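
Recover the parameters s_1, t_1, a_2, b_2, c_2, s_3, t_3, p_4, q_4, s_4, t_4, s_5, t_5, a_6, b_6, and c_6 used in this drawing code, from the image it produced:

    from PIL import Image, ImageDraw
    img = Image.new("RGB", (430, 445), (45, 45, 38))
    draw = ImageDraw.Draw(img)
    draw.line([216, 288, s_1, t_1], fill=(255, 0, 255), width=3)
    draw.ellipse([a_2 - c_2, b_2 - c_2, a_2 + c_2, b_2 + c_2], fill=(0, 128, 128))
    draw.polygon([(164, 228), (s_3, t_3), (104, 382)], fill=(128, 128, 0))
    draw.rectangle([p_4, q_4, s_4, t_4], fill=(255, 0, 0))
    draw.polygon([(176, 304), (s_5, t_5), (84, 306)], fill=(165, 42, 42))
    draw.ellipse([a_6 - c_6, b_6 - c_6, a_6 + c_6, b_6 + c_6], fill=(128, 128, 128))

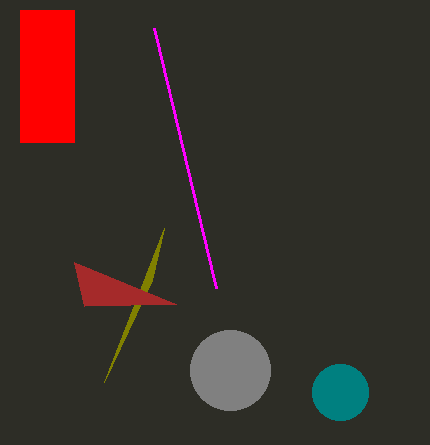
s_1 = 154
t_1 = 28
a_2 = 340
b_2 = 392
c_2 = 28
s_3 = 152
t_3 = 280
p_4 = 20
q_4 = 10
s_4 = 74
t_4 = 142
s_5 = 74
t_5 = 262
a_6 = 230
b_6 = 370
c_6 = 40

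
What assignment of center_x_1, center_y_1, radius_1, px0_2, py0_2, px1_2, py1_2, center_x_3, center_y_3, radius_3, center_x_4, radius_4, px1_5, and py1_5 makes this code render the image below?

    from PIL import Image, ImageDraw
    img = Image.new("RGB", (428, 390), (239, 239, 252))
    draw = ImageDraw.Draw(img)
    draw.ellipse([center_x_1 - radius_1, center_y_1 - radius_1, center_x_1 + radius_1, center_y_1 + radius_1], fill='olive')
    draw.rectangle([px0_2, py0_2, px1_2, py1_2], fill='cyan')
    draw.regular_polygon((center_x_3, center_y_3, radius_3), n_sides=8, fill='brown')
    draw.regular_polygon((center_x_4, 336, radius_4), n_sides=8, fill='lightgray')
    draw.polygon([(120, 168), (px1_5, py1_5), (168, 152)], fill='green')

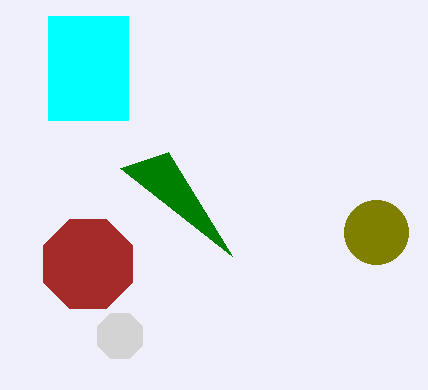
center_x_1 = 376, center_y_1 = 232, radius_1 = 32, px0_2 = 48, py0_2 = 16, px1_2 = 128, py1_2 = 120, center_x_3 = 88, center_y_3 = 264, radius_3 = 48, center_x_4 = 120, radius_4 = 24, px1_5 = 232, py1_5 = 256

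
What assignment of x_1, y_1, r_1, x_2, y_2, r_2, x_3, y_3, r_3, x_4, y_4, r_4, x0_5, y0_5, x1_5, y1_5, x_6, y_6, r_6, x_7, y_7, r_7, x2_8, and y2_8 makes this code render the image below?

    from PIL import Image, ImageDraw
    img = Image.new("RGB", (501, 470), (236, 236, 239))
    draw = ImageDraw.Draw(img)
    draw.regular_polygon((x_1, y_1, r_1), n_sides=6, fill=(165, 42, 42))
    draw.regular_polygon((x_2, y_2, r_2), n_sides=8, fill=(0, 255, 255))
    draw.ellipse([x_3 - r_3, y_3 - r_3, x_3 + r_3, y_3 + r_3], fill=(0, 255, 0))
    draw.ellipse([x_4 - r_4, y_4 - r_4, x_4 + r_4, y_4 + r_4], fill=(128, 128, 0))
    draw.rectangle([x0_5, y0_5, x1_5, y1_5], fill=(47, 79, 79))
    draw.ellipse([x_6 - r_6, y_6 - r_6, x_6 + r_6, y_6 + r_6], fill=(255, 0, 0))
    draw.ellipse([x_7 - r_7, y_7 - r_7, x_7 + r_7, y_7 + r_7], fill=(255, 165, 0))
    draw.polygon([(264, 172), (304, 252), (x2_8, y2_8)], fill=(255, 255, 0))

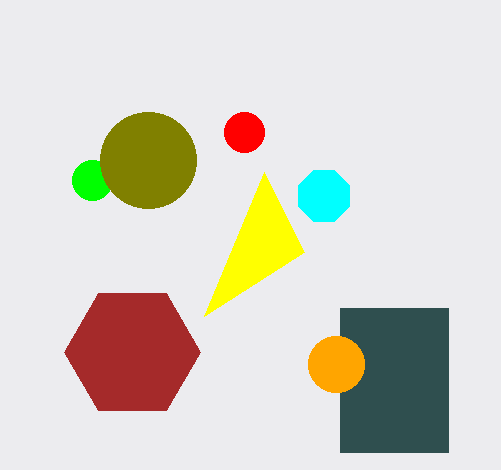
x_1 = 132, y_1 = 352, r_1 = 68, x_2 = 324, y_2 = 196, r_2 = 28, x_3 = 92, y_3 = 180, r_3 = 20, x_4 = 148, y_4 = 160, r_4 = 48, x0_5 = 340, y0_5 = 308, x1_5 = 448, y1_5 = 452, x_6 = 244, y_6 = 132, r_6 = 20, x_7 = 336, y_7 = 364, r_7 = 28, x2_8 = 204, y2_8 = 316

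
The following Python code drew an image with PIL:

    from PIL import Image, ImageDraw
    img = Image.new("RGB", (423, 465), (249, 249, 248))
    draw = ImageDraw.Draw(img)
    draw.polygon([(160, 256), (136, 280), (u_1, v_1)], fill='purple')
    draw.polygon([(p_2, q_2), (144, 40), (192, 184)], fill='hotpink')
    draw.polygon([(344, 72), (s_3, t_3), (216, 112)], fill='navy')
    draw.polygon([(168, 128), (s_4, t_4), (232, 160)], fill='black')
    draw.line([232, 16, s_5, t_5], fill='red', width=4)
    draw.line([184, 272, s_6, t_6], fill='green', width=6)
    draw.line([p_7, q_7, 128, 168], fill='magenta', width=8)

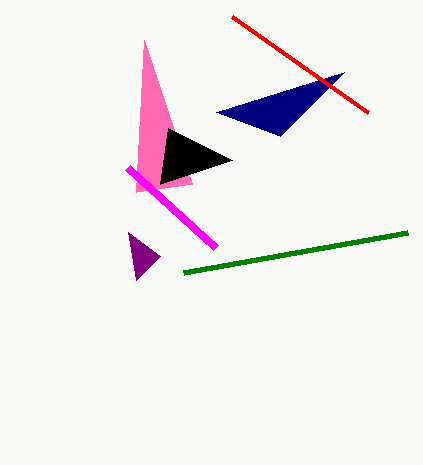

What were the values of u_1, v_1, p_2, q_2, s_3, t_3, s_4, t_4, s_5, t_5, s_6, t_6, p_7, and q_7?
u_1 = 128
v_1 = 232
p_2 = 136
q_2 = 192
s_3 = 280
t_3 = 136
s_4 = 160
t_4 = 184
s_5 = 368
t_5 = 112
s_6 = 408
t_6 = 232
p_7 = 216
q_7 = 248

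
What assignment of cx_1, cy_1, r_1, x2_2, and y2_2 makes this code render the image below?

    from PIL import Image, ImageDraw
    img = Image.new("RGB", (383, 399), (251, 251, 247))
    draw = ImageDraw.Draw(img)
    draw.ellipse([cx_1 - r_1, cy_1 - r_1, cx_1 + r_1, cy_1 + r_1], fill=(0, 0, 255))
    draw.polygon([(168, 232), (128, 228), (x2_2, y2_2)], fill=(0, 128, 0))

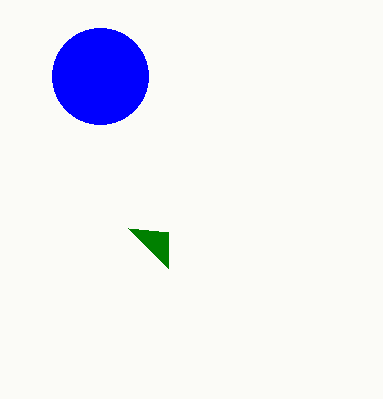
cx_1 = 100, cy_1 = 76, r_1 = 48, x2_2 = 168, y2_2 = 268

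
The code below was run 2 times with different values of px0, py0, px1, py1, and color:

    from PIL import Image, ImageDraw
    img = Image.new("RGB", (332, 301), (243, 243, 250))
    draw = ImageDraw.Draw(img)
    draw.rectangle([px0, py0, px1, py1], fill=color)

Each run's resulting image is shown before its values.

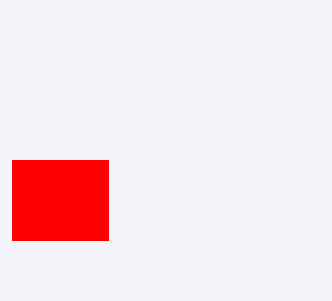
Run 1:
px0 = 12, py0 = 160, px1 = 108, py1 = 240, color = 'red'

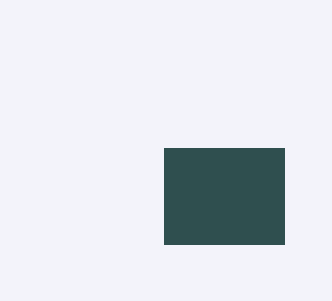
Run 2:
px0 = 164
py0 = 148
px1 = 284
py1 = 244
color = 'darkslategray'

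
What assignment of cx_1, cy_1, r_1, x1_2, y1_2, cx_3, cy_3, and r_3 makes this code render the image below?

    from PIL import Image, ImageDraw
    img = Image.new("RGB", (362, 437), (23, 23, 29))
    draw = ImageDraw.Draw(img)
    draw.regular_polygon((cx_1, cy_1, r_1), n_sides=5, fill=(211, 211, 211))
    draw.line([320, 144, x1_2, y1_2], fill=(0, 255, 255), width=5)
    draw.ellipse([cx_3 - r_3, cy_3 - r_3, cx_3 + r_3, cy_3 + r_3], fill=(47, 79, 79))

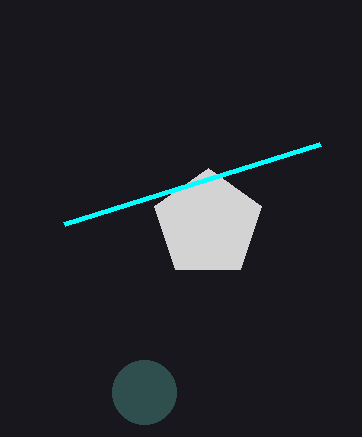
cx_1 = 208, cy_1 = 224, r_1 = 56, x1_2 = 64, y1_2 = 224, cx_3 = 144, cy_3 = 392, r_3 = 32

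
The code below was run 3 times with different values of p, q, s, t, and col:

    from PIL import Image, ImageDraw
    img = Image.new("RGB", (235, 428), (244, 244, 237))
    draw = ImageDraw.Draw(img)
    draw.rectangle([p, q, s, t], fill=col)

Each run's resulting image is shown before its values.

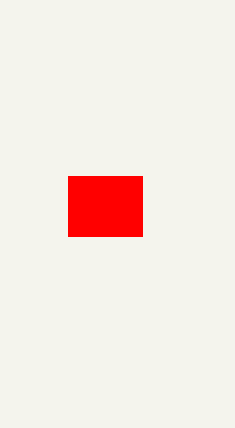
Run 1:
p = 68; q = 176; s = 142; t = 236; col = 'red'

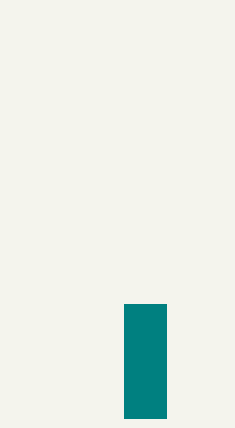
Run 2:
p = 124, q = 304, s = 166, t = 418, col = 'teal'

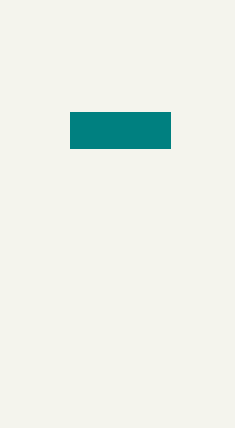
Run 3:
p = 70, q = 112, s = 170, t = 148, col = 'teal'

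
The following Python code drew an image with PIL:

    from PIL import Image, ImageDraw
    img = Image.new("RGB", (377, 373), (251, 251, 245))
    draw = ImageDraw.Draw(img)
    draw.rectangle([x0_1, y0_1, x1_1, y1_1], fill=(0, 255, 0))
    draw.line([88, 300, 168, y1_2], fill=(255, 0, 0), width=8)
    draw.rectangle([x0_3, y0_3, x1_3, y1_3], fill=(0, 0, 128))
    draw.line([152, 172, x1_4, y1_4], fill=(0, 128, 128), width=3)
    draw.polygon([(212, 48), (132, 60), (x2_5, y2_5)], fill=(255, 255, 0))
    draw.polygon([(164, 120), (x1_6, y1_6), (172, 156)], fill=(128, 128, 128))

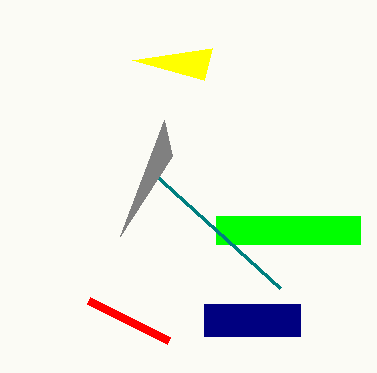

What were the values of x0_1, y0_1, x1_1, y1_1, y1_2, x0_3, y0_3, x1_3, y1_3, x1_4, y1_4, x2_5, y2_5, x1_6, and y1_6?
x0_1 = 216
y0_1 = 216
x1_1 = 360
y1_1 = 244
y1_2 = 340
x0_3 = 204
y0_3 = 304
x1_3 = 300
y1_3 = 336
x1_4 = 280
y1_4 = 288
x2_5 = 204
y2_5 = 80
x1_6 = 120
y1_6 = 236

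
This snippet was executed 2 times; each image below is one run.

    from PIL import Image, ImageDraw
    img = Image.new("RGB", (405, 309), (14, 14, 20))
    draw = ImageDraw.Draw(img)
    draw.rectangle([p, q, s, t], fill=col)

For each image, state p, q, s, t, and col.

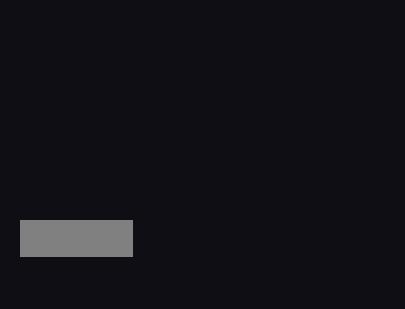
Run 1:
p = 20; q = 220; s = 132; t = 256; col = 'gray'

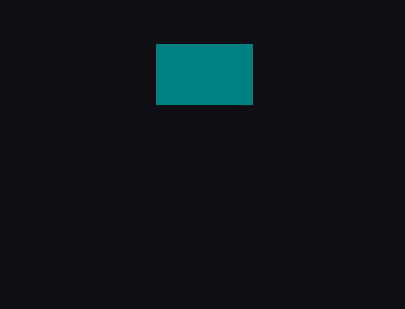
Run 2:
p = 156, q = 44, s = 252, t = 104, col = 'teal'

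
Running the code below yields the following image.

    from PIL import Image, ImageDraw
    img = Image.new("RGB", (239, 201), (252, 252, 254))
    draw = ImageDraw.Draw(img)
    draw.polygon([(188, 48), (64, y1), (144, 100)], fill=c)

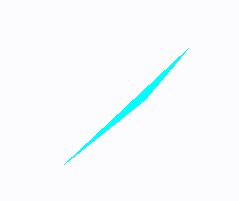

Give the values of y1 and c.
y1 = 164
c = 'cyan'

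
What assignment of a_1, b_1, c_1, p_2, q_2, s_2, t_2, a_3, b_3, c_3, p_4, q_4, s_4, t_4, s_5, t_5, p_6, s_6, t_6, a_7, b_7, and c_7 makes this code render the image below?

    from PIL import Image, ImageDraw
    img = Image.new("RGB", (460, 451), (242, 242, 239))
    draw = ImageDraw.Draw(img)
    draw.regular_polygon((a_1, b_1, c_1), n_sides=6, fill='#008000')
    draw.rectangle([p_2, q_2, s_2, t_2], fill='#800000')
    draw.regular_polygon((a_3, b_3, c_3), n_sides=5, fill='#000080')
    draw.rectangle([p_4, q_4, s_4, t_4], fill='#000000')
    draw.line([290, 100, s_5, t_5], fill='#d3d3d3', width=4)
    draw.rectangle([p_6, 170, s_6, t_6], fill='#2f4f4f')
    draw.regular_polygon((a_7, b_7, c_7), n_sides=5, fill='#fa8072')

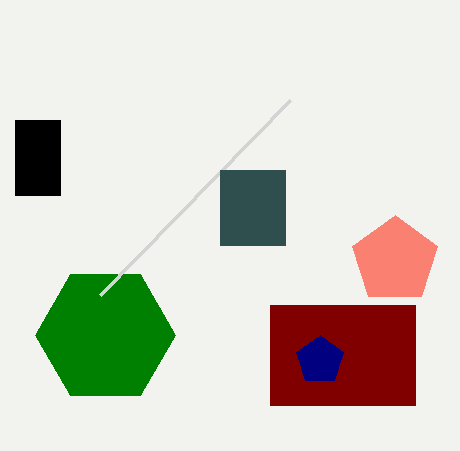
a_1 = 105, b_1 = 335, c_1 = 70, p_2 = 270, q_2 = 305, s_2 = 415, t_2 = 405, a_3 = 320, b_3 = 360, c_3 = 25, p_4 = 15, q_4 = 120, s_4 = 60, t_4 = 195, s_5 = 100, t_5 = 295, p_6 = 220, s_6 = 285, t_6 = 245, a_7 = 395, b_7 = 260, c_7 = 45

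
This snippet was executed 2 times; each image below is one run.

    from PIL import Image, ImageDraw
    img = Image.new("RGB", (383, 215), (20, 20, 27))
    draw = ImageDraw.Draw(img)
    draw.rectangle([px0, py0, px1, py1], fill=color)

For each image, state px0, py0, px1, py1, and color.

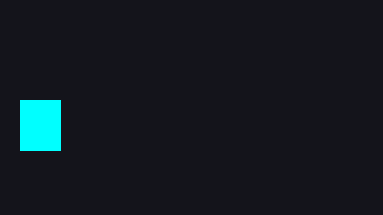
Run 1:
px0 = 20; py0 = 100; px1 = 60; py1 = 150; color = 'cyan'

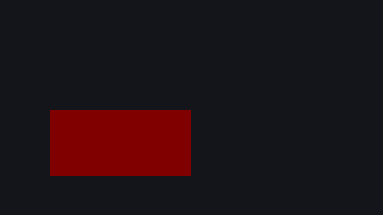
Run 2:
px0 = 50
py0 = 110
px1 = 190
py1 = 175
color = 'maroon'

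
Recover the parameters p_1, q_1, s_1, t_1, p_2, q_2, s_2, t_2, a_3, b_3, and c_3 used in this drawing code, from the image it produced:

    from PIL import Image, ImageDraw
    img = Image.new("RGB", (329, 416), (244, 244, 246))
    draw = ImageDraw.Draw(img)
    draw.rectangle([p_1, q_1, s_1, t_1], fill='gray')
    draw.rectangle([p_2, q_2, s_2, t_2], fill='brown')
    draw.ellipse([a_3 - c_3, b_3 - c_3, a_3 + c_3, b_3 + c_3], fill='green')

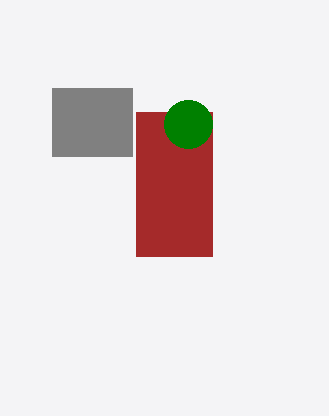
p_1 = 52
q_1 = 88
s_1 = 132
t_1 = 156
p_2 = 136
q_2 = 112
s_2 = 212
t_2 = 256
a_3 = 188
b_3 = 124
c_3 = 24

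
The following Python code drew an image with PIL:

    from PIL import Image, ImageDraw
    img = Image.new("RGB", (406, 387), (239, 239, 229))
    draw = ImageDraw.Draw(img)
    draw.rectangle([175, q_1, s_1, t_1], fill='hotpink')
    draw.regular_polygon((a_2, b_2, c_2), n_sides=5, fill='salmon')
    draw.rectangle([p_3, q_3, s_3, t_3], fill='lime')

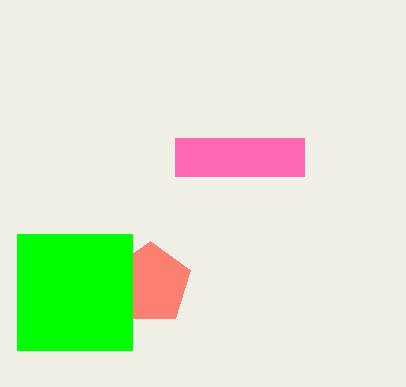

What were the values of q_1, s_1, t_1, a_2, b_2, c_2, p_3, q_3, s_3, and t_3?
q_1 = 138, s_1 = 304, t_1 = 176, a_2 = 150, b_2 = 284, c_2 = 43, p_3 = 17, q_3 = 234, s_3 = 132, t_3 = 350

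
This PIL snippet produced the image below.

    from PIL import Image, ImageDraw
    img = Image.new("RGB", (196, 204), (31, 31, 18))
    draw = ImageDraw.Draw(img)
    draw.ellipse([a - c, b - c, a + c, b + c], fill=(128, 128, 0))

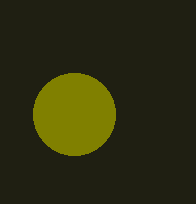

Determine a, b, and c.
a = 74
b = 114
c = 41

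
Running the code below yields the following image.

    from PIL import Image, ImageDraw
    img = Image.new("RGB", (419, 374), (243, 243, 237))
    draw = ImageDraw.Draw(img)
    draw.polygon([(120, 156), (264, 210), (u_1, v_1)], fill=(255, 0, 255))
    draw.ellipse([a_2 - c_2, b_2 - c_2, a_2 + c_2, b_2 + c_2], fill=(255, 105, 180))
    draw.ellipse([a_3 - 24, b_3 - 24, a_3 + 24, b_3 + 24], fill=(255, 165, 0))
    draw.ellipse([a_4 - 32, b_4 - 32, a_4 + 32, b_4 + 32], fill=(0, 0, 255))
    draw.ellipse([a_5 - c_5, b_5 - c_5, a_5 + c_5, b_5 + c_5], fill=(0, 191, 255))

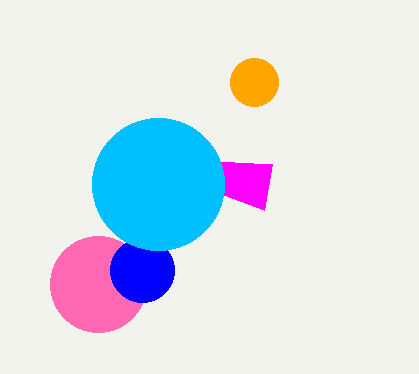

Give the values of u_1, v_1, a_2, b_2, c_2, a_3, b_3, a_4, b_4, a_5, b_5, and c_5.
u_1 = 272; v_1 = 164; a_2 = 98; b_2 = 284; c_2 = 48; a_3 = 254; b_3 = 82; a_4 = 142; b_4 = 270; a_5 = 158; b_5 = 184; c_5 = 66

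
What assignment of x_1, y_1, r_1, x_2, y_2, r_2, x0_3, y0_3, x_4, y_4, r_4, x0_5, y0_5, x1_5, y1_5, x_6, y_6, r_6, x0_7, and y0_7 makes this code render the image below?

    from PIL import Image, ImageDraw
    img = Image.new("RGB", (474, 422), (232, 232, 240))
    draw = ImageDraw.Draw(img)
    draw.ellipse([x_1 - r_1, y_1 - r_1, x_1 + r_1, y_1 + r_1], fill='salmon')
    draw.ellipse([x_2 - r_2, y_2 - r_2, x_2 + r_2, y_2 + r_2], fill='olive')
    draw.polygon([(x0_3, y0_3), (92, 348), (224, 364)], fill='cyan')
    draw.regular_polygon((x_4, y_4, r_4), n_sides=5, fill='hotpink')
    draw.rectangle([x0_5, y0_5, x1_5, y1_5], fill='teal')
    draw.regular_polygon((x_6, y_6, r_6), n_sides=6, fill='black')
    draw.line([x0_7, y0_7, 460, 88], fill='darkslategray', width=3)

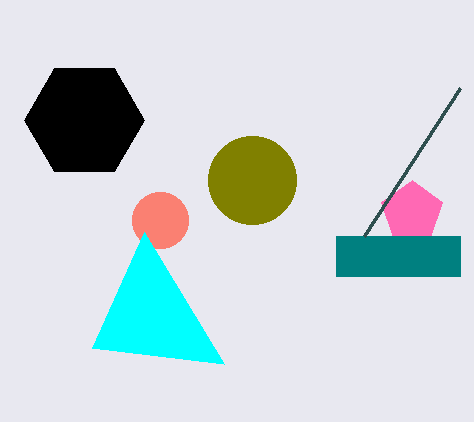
x_1 = 160, y_1 = 220, r_1 = 28, x_2 = 252, y_2 = 180, r_2 = 44, x0_3 = 144, y0_3 = 232, x_4 = 412, y_4 = 212, r_4 = 32, x0_5 = 336, y0_5 = 236, x1_5 = 460, y1_5 = 276, x_6 = 84, y_6 = 120, r_6 = 60, x0_7 = 364, y0_7 = 236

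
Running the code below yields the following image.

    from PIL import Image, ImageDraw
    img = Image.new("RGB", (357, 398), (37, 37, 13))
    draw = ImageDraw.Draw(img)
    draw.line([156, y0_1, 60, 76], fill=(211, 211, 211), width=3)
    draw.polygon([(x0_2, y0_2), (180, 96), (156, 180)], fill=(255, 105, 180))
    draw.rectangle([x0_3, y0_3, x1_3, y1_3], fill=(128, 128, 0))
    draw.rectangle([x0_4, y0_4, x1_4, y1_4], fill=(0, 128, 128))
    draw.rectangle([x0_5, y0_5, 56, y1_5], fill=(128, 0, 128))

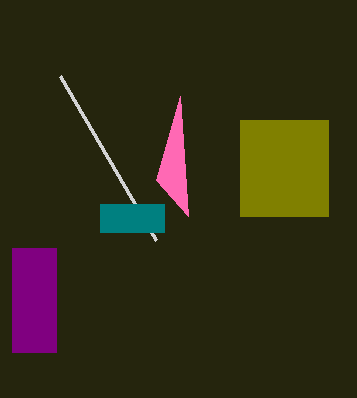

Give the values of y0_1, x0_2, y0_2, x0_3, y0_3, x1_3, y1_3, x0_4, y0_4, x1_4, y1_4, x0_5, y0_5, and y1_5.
y0_1 = 240
x0_2 = 188
y0_2 = 216
x0_3 = 240
y0_3 = 120
x1_3 = 328
y1_3 = 216
x0_4 = 100
y0_4 = 204
x1_4 = 164
y1_4 = 232
x0_5 = 12
y0_5 = 248
y1_5 = 352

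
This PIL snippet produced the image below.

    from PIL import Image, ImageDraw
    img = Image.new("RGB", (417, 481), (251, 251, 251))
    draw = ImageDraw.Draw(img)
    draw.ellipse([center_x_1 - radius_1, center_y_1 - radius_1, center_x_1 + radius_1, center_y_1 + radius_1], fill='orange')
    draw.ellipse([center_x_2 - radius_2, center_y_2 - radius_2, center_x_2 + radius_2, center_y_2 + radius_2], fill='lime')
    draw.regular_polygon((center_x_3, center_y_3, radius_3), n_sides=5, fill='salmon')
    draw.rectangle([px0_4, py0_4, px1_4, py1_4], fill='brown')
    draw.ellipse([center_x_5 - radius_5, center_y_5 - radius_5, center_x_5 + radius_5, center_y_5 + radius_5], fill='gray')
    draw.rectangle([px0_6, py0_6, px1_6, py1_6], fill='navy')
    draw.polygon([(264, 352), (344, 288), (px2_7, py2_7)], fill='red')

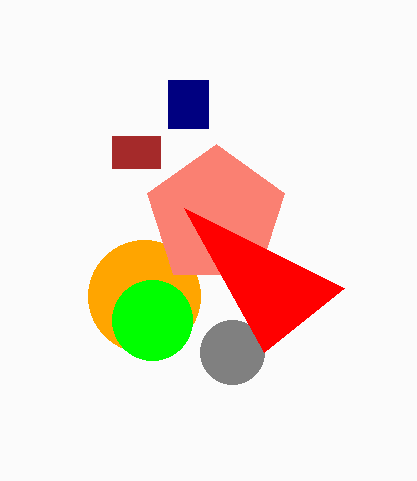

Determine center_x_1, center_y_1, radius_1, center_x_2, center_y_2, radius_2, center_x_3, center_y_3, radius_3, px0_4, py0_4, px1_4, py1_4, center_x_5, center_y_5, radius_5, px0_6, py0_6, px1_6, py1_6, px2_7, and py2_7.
center_x_1 = 144
center_y_1 = 296
radius_1 = 56
center_x_2 = 152
center_y_2 = 320
radius_2 = 40
center_x_3 = 216
center_y_3 = 216
radius_3 = 72
px0_4 = 112
py0_4 = 136
px1_4 = 160
py1_4 = 168
center_x_5 = 232
center_y_5 = 352
radius_5 = 32
px0_6 = 168
py0_6 = 80
px1_6 = 208
py1_6 = 128
px2_7 = 184
py2_7 = 208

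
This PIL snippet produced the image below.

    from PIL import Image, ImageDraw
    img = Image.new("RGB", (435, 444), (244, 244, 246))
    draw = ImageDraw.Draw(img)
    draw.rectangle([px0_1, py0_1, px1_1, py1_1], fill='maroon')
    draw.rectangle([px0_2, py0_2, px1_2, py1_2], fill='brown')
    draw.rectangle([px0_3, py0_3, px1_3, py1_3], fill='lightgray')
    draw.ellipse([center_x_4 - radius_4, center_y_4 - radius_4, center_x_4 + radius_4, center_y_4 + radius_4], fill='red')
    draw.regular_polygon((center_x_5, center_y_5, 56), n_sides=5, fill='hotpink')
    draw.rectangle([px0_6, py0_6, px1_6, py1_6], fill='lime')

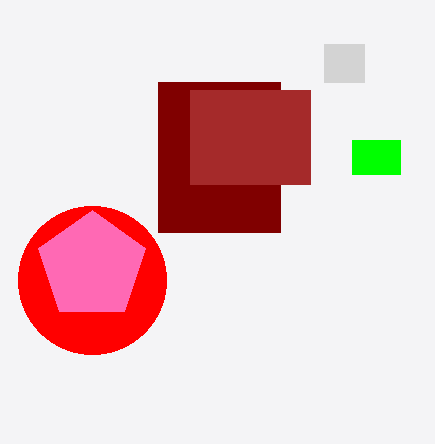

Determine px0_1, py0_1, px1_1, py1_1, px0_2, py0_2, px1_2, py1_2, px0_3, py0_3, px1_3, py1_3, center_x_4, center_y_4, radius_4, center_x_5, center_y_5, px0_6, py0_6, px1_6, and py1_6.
px0_1 = 158; py0_1 = 82; px1_1 = 280; py1_1 = 232; px0_2 = 190; py0_2 = 90; px1_2 = 310; py1_2 = 184; px0_3 = 324; py0_3 = 44; px1_3 = 364; py1_3 = 82; center_x_4 = 92; center_y_4 = 280; radius_4 = 74; center_x_5 = 92; center_y_5 = 266; px0_6 = 352; py0_6 = 140; px1_6 = 400; py1_6 = 174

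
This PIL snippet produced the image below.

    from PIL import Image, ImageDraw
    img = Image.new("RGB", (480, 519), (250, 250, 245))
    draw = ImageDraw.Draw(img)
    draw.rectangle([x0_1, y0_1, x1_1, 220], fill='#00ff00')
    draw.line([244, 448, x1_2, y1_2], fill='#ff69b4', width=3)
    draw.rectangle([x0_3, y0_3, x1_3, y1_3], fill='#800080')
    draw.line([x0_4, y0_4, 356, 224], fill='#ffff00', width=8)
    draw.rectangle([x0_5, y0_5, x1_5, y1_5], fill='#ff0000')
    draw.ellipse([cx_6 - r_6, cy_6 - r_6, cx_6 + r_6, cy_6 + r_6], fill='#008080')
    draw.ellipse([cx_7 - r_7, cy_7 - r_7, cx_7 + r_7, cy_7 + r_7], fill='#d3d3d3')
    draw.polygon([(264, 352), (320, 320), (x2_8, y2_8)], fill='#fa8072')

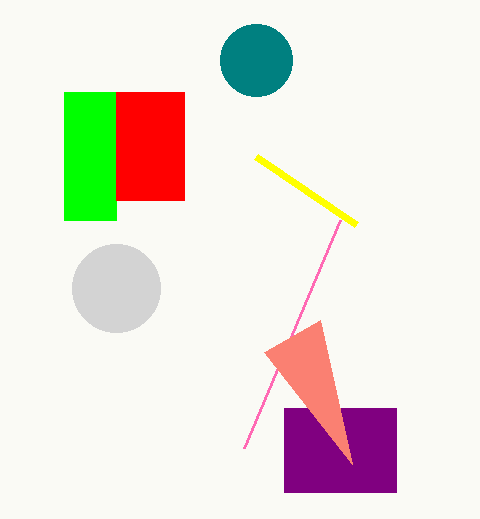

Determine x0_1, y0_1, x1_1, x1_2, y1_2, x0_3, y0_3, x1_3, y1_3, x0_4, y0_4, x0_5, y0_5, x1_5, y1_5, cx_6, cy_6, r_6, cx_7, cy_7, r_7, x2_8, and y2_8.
x0_1 = 64
y0_1 = 92
x1_1 = 116
x1_2 = 340
y1_2 = 220
x0_3 = 284
y0_3 = 408
x1_3 = 396
y1_3 = 492
x0_4 = 256
y0_4 = 156
x0_5 = 116
y0_5 = 92
x1_5 = 184
y1_5 = 200
cx_6 = 256
cy_6 = 60
r_6 = 36
cx_7 = 116
cy_7 = 288
r_7 = 44
x2_8 = 352
y2_8 = 464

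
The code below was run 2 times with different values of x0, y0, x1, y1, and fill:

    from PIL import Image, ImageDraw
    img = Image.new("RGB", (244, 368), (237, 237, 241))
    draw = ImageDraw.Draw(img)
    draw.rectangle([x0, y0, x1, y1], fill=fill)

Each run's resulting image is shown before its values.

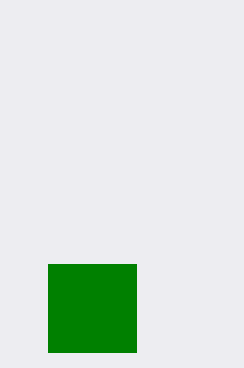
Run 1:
x0 = 48
y0 = 264
x1 = 136
y1 = 352
fill = 'green'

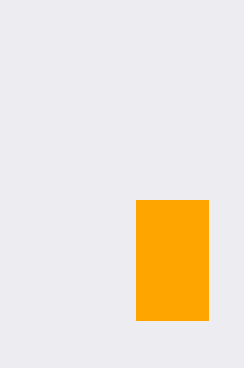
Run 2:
x0 = 136, y0 = 200, x1 = 208, y1 = 320, fill = 'orange'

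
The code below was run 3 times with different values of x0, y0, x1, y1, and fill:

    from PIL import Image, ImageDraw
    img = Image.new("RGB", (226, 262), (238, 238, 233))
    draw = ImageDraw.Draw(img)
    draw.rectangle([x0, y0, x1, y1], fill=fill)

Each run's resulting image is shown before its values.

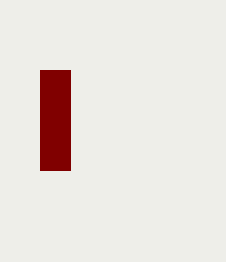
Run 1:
x0 = 40
y0 = 70
x1 = 70
y1 = 170
fill = 'maroon'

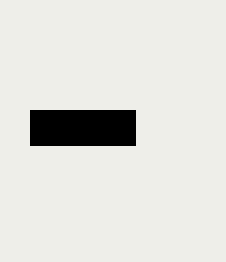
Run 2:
x0 = 30; y0 = 110; x1 = 135; y1 = 145; fill = 'black'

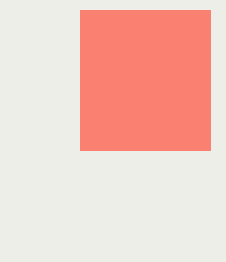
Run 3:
x0 = 80; y0 = 10; x1 = 210; y1 = 150; fill = 'salmon'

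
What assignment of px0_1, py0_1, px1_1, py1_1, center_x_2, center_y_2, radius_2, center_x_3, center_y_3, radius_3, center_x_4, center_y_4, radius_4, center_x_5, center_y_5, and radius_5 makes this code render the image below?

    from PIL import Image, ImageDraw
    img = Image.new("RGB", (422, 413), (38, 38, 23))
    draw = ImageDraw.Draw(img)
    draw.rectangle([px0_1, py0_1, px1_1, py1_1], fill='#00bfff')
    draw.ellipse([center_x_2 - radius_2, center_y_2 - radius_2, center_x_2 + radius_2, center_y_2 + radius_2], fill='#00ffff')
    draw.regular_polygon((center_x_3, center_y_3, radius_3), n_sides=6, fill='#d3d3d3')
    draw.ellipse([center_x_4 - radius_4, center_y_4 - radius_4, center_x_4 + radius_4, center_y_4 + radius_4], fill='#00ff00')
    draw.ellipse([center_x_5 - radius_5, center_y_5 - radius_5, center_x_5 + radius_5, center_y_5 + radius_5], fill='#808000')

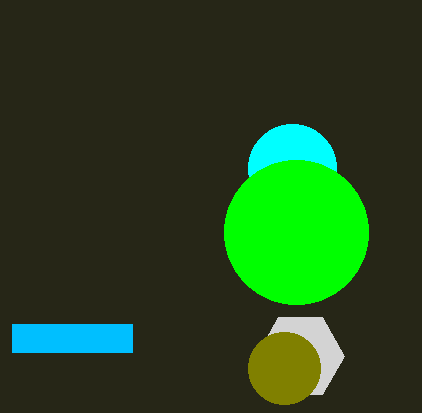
px0_1 = 12, py0_1 = 324, px1_1 = 132, py1_1 = 352, center_x_2 = 292, center_y_2 = 168, radius_2 = 44, center_x_3 = 300, center_y_3 = 356, radius_3 = 44, center_x_4 = 296, center_y_4 = 232, radius_4 = 72, center_x_5 = 284, center_y_5 = 368, radius_5 = 36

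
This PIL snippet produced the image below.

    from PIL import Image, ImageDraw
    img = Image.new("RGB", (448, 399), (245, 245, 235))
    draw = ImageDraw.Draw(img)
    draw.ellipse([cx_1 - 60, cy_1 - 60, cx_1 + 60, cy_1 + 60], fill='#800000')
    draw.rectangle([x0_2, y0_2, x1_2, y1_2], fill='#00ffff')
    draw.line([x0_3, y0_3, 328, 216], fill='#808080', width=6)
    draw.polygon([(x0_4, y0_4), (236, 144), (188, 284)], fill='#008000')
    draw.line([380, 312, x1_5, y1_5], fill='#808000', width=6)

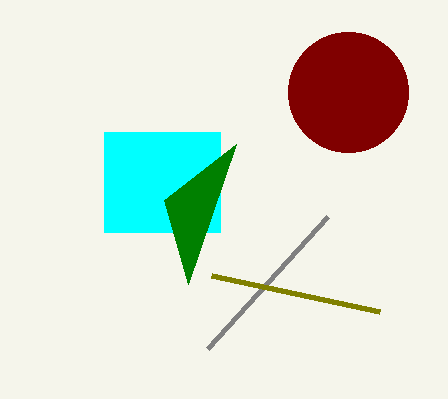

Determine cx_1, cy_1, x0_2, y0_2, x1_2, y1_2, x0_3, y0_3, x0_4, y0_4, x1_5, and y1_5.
cx_1 = 348; cy_1 = 92; x0_2 = 104; y0_2 = 132; x1_2 = 220; y1_2 = 232; x0_3 = 208; y0_3 = 348; x0_4 = 164; y0_4 = 200; x1_5 = 212; y1_5 = 276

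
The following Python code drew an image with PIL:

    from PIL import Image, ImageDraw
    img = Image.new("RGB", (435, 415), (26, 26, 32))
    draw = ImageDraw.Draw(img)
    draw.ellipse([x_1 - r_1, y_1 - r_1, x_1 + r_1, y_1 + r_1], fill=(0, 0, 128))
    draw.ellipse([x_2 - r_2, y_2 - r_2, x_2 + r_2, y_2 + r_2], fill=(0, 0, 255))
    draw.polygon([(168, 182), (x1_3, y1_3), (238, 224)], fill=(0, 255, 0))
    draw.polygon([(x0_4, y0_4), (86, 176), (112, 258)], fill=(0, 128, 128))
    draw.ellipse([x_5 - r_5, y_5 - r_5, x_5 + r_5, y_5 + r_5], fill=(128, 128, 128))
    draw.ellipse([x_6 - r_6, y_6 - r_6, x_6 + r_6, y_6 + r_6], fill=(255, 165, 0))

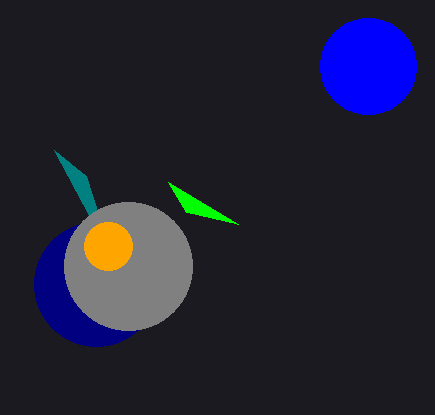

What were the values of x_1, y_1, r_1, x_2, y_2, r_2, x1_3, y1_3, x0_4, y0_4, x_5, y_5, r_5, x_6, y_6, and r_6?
x_1 = 96, y_1 = 284, r_1 = 62, x_2 = 368, y_2 = 66, r_2 = 48, x1_3 = 186, y1_3 = 212, x0_4 = 54, y0_4 = 150, x_5 = 128, y_5 = 266, r_5 = 64, x_6 = 108, y_6 = 246, r_6 = 24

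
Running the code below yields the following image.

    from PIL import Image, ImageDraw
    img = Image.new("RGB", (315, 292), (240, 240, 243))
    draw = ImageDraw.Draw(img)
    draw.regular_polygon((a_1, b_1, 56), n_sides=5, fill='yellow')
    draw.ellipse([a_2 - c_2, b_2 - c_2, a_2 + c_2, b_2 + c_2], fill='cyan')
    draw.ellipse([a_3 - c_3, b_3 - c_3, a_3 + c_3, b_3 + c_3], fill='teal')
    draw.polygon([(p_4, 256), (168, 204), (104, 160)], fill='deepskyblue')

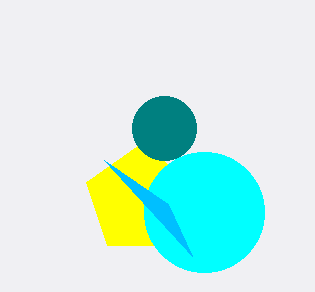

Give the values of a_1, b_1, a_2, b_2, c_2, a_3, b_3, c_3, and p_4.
a_1 = 140, b_1 = 200, a_2 = 204, b_2 = 212, c_2 = 60, a_3 = 164, b_3 = 128, c_3 = 32, p_4 = 192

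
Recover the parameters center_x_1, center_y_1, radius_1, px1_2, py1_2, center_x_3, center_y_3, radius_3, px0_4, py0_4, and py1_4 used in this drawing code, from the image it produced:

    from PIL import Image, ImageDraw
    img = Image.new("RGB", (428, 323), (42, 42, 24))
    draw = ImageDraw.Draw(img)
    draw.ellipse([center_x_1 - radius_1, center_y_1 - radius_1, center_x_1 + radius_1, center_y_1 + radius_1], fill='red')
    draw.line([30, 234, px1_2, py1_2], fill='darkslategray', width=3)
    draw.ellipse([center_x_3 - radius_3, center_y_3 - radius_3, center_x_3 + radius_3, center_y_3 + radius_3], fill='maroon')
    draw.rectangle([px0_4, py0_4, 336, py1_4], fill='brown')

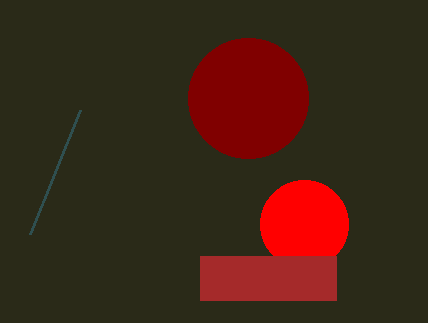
center_x_1 = 304; center_y_1 = 224; radius_1 = 44; px1_2 = 80; py1_2 = 110; center_x_3 = 248; center_y_3 = 98; radius_3 = 60; px0_4 = 200; py0_4 = 256; py1_4 = 300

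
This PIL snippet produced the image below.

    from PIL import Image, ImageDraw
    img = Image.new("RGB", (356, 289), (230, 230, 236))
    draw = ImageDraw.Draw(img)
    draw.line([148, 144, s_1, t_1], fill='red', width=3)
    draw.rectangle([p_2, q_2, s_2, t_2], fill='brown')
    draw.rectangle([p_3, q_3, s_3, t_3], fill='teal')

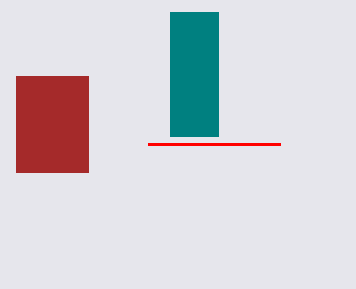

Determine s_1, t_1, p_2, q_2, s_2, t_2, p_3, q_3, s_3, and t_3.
s_1 = 280; t_1 = 144; p_2 = 16; q_2 = 76; s_2 = 88; t_2 = 172; p_3 = 170; q_3 = 12; s_3 = 218; t_3 = 136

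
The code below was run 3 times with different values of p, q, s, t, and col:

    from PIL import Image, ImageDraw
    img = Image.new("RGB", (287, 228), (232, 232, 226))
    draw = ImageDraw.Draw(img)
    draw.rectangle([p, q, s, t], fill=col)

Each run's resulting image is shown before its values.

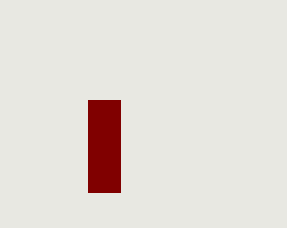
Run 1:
p = 88
q = 100
s = 120
t = 192
col = 'maroon'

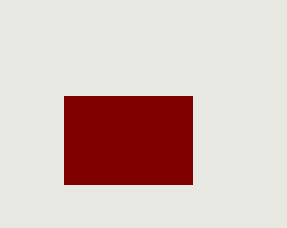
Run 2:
p = 64; q = 96; s = 192; t = 184; col = 'maroon'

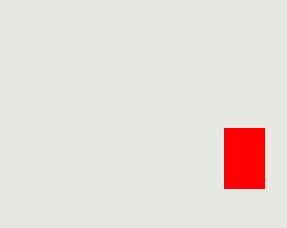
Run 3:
p = 224
q = 128
s = 264
t = 188
col = 'red'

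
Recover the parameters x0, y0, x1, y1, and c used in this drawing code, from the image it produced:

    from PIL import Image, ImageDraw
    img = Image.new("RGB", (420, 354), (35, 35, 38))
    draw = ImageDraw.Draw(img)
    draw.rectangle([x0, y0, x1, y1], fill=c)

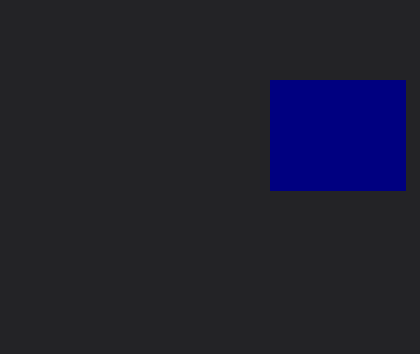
x0 = 270
y0 = 80
x1 = 405
y1 = 190
c = 'navy'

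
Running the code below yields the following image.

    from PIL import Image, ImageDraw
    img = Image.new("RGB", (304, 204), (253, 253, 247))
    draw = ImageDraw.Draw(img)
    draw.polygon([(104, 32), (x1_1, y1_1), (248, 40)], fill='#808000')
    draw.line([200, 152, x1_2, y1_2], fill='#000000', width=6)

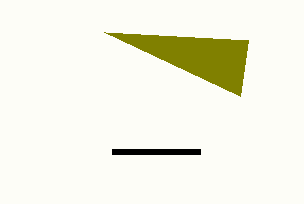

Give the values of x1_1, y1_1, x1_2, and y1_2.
x1_1 = 240, y1_1 = 96, x1_2 = 112, y1_2 = 152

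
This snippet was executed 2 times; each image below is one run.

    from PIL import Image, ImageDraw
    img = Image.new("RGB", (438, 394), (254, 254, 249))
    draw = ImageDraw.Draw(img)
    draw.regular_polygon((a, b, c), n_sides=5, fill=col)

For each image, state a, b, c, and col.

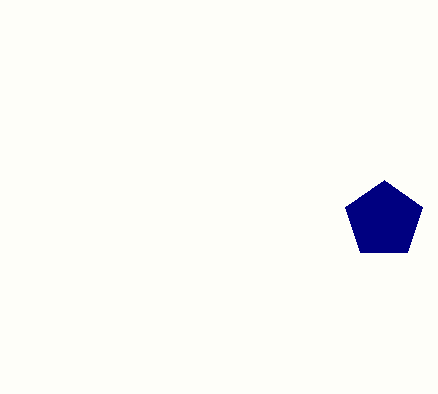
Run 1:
a = 384, b = 220, c = 40, col = 'navy'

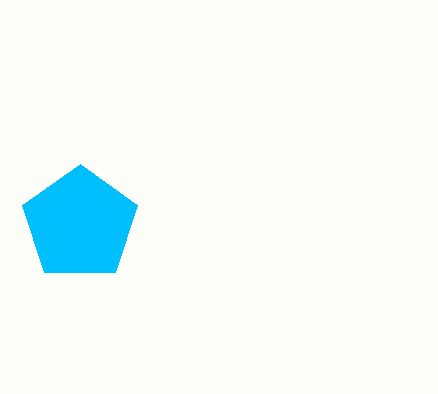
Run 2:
a = 80; b = 224; c = 60; col = 'deepskyblue'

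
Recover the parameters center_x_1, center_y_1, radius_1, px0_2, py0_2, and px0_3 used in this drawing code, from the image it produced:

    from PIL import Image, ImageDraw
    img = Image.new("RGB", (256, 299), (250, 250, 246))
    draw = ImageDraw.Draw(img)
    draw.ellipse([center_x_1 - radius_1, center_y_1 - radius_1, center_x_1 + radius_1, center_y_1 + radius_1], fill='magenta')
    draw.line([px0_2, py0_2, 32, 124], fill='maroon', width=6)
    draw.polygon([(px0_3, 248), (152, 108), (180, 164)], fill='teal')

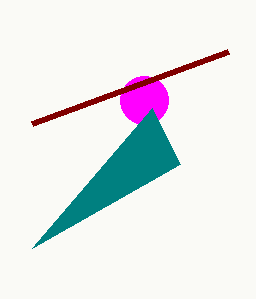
center_x_1 = 144, center_y_1 = 100, radius_1 = 24, px0_2 = 228, py0_2 = 52, px0_3 = 32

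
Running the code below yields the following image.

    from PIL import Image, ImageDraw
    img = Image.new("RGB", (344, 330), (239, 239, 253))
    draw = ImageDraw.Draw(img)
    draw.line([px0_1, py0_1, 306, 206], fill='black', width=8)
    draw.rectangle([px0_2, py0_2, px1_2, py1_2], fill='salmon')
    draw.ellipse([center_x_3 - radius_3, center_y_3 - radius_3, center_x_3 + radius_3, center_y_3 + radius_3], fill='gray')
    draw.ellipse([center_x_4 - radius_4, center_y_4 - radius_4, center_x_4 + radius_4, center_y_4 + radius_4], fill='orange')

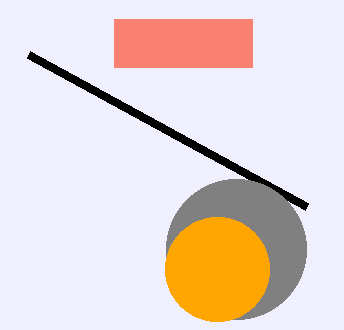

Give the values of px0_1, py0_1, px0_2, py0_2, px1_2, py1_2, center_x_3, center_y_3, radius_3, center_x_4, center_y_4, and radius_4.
px0_1 = 28; py0_1 = 54; px0_2 = 114; py0_2 = 19; px1_2 = 252; py1_2 = 67; center_x_3 = 236; center_y_3 = 249; radius_3 = 70; center_x_4 = 217; center_y_4 = 269; radius_4 = 52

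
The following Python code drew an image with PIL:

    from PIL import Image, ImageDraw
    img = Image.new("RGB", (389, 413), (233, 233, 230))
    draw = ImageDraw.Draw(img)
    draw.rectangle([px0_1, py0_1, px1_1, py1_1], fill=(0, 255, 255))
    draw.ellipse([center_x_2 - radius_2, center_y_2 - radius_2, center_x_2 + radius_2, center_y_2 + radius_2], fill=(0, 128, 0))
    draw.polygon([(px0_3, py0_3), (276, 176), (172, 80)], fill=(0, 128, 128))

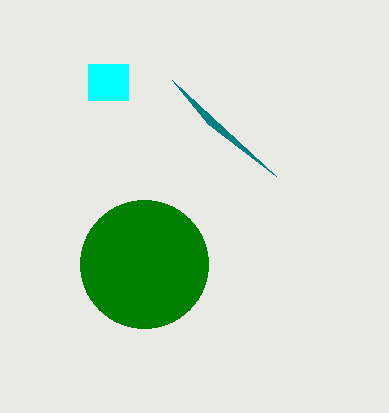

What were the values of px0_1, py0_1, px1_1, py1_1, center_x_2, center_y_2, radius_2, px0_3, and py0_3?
px0_1 = 88, py0_1 = 64, px1_1 = 128, py1_1 = 100, center_x_2 = 144, center_y_2 = 264, radius_2 = 64, px0_3 = 208, py0_3 = 124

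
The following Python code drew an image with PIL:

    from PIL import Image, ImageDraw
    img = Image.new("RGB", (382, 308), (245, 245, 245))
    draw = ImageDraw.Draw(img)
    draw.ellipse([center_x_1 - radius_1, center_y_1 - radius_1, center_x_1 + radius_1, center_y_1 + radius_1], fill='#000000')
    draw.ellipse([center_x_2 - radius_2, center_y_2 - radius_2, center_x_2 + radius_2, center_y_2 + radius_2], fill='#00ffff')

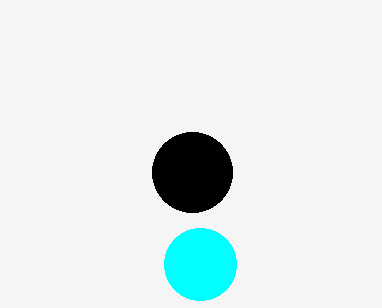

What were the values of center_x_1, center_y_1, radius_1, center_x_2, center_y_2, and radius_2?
center_x_1 = 192
center_y_1 = 172
radius_1 = 40
center_x_2 = 200
center_y_2 = 264
radius_2 = 36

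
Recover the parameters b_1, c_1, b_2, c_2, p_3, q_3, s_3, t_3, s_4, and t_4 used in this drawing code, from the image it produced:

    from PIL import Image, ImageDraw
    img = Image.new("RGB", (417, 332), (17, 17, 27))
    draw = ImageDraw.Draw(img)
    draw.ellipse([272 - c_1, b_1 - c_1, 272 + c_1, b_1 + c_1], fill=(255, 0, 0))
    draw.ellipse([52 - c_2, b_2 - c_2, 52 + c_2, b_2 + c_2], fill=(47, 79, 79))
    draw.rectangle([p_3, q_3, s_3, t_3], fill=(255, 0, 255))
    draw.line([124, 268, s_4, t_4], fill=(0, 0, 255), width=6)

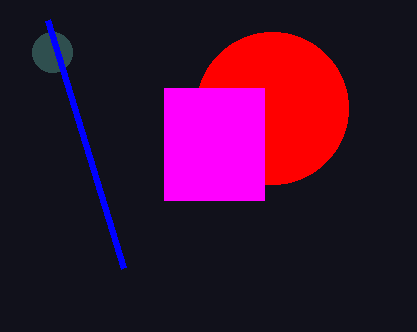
b_1 = 108, c_1 = 76, b_2 = 52, c_2 = 20, p_3 = 164, q_3 = 88, s_3 = 264, t_3 = 200, s_4 = 48, t_4 = 20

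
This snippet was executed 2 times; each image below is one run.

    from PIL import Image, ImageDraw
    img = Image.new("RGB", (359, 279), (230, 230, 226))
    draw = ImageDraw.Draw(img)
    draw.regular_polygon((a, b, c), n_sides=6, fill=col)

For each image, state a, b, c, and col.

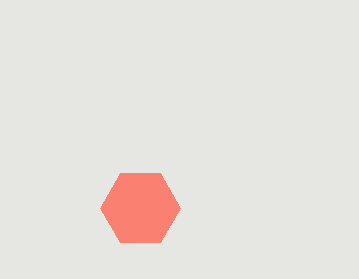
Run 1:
a = 140, b = 208, c = 40, col = 'salmon'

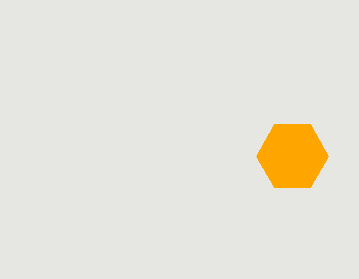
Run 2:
a = 292
b = 156
c = 36
col = 'orange'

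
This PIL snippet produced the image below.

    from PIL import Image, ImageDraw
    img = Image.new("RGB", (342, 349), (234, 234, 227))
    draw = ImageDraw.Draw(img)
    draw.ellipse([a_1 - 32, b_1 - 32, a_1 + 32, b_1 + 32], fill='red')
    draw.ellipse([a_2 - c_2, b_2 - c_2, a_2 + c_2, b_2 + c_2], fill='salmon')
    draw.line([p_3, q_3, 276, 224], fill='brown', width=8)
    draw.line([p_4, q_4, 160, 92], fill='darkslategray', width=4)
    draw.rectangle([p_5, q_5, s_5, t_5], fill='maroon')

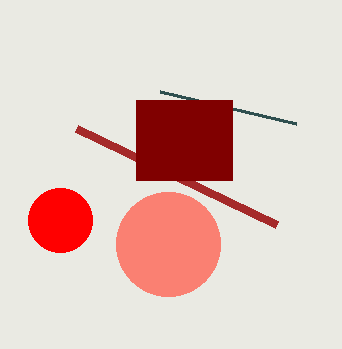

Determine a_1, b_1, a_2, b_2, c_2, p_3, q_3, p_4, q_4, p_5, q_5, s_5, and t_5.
a_1 = 60
b_1 = 220
a_2 = 168
b_2 = 244
c_2 = 52
p_3 = 76
q_3 = 128
p_4 = 296
q_4 = 124
p_5 = 136
q_5 = 100
s_5 = 232
t_5 = 180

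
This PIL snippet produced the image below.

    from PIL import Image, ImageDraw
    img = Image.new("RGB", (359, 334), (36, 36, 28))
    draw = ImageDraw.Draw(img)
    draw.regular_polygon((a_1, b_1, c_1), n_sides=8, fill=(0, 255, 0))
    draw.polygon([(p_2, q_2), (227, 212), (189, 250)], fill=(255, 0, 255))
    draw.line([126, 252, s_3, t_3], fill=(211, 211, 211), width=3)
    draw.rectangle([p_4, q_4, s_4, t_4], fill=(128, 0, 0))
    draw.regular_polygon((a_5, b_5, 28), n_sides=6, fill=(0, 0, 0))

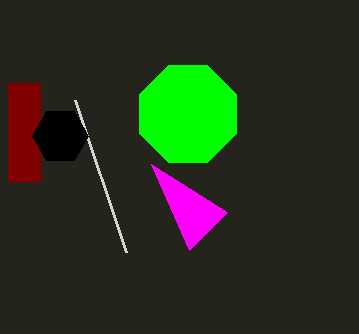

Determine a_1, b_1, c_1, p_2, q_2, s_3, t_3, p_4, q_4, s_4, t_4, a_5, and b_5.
a_1 = 188
b_1 = 114
c_1 = 52
p_2 = 151
q_2 = 164
s_3 = 75
t_3 = 100
p_4 = 8
q_4 = 83
s_4 = 40
t_4 = 181
a_5 = 60
b_5 = 136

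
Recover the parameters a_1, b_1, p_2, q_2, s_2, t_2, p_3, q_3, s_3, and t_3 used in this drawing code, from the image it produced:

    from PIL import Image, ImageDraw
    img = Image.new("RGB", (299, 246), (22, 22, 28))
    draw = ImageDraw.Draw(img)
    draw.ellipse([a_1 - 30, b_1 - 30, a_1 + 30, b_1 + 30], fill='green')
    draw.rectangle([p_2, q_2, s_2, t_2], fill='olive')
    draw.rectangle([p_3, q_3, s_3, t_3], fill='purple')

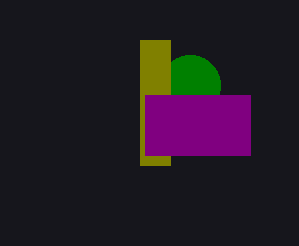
a_1 = 190
b_1 = 85
p_2 = 140
q_2 = 40
s_2 = 170
t_2 = 165
p_3 = 145
q_3 = 95
s_3 = 250
t_3 = 155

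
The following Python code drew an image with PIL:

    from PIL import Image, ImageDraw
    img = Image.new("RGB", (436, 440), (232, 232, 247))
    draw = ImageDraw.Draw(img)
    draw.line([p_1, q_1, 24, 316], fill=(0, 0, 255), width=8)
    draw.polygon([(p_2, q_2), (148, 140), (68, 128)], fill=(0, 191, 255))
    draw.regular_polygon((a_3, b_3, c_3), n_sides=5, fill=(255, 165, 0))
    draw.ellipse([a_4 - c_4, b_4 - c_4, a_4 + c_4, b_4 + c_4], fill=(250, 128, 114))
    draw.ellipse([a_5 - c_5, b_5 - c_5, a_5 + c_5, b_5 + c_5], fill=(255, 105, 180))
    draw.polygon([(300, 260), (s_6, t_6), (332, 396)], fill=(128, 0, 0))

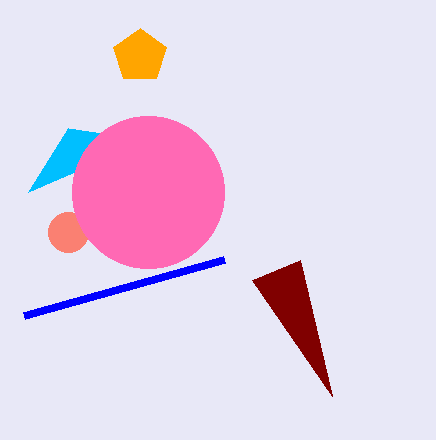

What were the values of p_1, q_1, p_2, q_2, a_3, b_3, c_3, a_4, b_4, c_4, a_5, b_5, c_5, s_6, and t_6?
p_1 = 224; q_1 = 260; p_2 = 28; q_2 = 192; a_3 = 140; b_3 = 56; c_3 = 28; a_4 = 68; b_4 = 232; c_4 = 20; a_5 = 148; b_5 = 192; c_5 = 76; s_6 = 252; t_6 = 280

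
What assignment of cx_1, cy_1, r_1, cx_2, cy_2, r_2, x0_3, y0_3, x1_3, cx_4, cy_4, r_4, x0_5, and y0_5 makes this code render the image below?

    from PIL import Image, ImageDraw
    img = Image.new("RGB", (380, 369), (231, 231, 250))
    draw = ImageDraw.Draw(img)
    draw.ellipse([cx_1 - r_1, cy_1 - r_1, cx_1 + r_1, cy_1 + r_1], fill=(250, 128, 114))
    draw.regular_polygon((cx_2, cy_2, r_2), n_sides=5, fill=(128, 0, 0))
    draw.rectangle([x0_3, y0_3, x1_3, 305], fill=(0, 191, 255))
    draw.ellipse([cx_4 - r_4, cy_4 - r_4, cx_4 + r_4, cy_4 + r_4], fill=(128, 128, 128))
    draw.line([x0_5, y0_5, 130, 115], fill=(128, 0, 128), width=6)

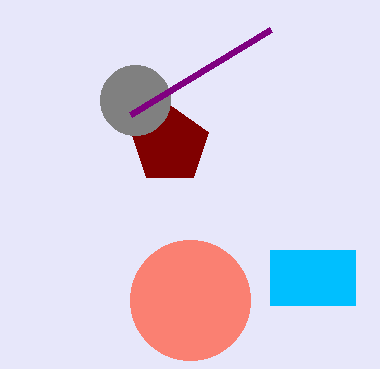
cx_1 = 190; cy_1 = 300; r_1 = 60; cx_2 = 170; cy_2 = 145; r_2 = 40; x0_3 = 270; y0_3 = 250; x1_3 = 355; cx_4 = 135; cy_4 = 100; r_4 = 35; x0_5 = 270; y0_5 = 30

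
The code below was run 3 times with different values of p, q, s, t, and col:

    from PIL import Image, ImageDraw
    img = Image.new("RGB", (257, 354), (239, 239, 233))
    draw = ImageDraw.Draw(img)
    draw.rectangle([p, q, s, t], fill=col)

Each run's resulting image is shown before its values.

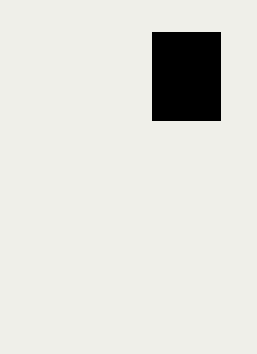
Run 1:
p = 152; q = 32; s = 220; t = 120; col = 'black'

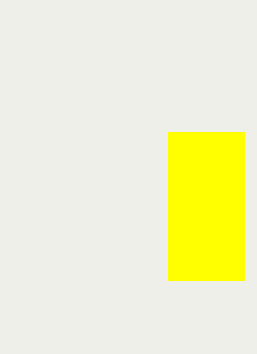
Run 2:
p = 168
q = 132
s = 244
t = 280
col = 'yellow'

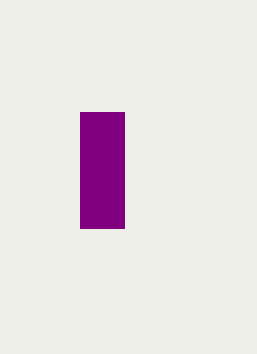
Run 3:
p = 80
q = 112
s = 124
t = 228
col = 'purple'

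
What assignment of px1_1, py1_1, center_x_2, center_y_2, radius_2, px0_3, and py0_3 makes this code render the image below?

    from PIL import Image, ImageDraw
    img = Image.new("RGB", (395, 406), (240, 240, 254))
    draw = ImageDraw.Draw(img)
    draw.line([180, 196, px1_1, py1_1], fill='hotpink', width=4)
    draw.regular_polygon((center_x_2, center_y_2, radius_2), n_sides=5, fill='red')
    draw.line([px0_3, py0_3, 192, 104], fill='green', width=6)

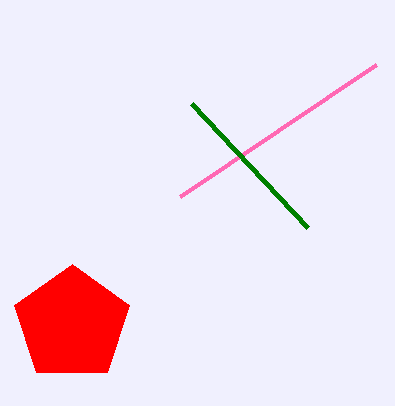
px1_1 = 376; py1_1 = 64; center_x_2 = 72; center_y_2 = 324; radius_2 = 60; px0_3 = 308; py0_3 = 228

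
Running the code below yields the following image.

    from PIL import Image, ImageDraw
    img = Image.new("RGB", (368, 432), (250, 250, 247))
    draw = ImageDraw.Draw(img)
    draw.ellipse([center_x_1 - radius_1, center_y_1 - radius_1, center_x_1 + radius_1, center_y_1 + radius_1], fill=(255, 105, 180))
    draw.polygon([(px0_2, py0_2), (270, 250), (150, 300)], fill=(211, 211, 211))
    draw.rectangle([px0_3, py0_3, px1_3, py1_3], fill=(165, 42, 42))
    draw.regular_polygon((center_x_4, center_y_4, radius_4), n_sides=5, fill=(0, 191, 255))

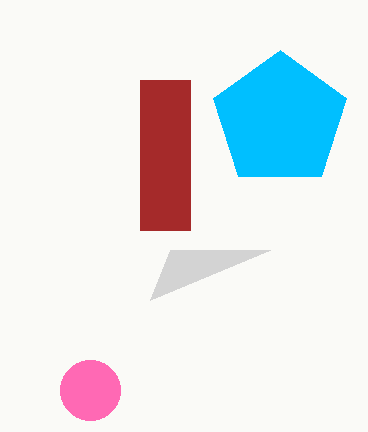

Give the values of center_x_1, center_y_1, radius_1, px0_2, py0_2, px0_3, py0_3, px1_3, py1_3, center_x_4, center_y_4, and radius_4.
center_x_1 = 90; center_y_1 = 390; radius_1 = 30; px0_2 = 170; py0_2 = 250; px0_3 = 140; py0_3 = 80; px1_3 = 190; py1_3 = 230; center_x_4 = 280; center_y_4 = 120; radius_4 = 70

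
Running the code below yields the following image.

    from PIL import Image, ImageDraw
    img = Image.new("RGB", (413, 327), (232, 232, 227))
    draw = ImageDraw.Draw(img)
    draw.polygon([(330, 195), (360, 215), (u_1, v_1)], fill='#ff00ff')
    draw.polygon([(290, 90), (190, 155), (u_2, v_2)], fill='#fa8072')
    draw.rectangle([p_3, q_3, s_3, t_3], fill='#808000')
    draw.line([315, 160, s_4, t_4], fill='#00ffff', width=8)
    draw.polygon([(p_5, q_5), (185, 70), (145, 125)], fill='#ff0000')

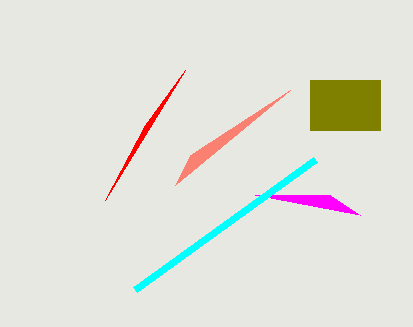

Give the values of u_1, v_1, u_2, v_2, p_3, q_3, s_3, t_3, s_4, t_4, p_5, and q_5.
u_1 = 255, v_1 = 195, u_2 = 175, v_2 = 185, p_3 = 310, q_3 = 80, s_3 = 380, t_3 = 130, s_4 = 135, t_4 = 290, p_5 = 105, q_5 = 200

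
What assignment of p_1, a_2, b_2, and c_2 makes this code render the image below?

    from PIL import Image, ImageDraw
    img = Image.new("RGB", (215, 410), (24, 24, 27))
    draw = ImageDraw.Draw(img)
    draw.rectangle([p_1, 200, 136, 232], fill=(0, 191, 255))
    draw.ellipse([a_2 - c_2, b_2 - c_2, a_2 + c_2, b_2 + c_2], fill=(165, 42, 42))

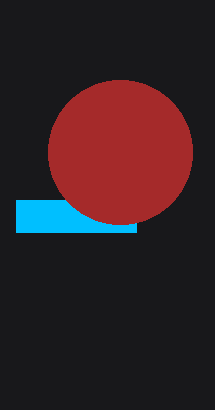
p_1 = 16, a_2 = 120, b_2 = 152, c_2 = 72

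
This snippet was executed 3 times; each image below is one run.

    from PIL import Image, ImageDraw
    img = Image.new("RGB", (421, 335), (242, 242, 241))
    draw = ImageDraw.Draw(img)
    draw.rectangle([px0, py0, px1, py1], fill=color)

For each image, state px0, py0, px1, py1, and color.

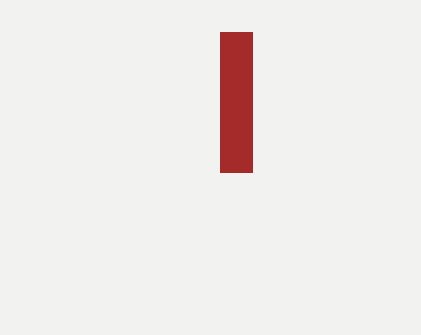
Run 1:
px0 = 220
py0 = 32
px1 = 252
py1 = 172
color = 'brown'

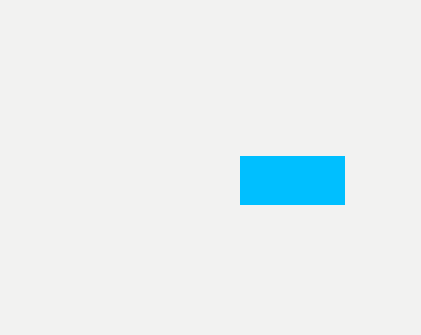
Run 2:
px0 = 240; py0 = 156; px1 = 344; py1 = 204; color = 'deepskyblue'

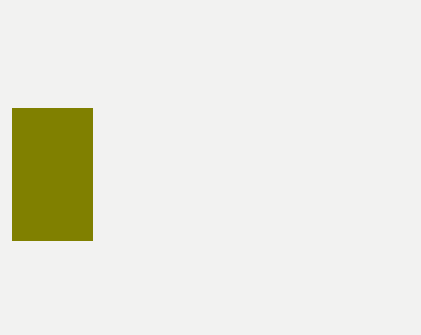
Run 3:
px0 = 12; py0 = 108; px1 = 92; py1 = 240; color = 'olive'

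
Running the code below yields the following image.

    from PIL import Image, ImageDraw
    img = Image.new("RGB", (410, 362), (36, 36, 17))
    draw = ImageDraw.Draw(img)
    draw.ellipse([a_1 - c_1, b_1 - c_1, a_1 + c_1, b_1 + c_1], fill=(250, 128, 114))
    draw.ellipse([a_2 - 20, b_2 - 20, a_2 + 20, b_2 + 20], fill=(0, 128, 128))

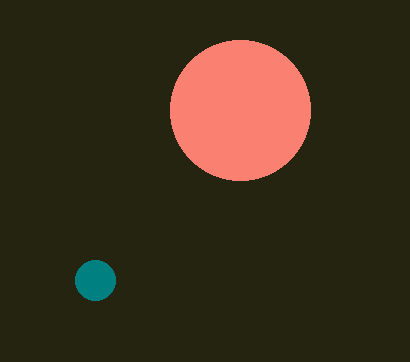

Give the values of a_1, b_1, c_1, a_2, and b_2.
a_1 = 240
b_1 = 110
c_1 = 70
a_2 = 95
b_2 = 280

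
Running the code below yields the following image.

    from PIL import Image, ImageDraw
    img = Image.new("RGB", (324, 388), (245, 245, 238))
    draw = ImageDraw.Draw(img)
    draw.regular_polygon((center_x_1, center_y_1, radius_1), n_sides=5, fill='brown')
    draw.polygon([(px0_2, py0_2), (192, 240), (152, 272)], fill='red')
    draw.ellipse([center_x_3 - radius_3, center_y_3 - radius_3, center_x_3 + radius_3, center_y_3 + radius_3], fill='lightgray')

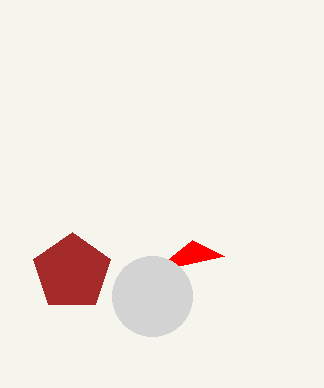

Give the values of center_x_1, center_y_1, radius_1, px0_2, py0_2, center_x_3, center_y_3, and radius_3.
center_x_1 = 72
center_y_1 = 272
radius_1 = 40
px0_2 = 224
py0_2 = 256
center_x_3 = 152
center_y_3 = 296
radius_3 = 40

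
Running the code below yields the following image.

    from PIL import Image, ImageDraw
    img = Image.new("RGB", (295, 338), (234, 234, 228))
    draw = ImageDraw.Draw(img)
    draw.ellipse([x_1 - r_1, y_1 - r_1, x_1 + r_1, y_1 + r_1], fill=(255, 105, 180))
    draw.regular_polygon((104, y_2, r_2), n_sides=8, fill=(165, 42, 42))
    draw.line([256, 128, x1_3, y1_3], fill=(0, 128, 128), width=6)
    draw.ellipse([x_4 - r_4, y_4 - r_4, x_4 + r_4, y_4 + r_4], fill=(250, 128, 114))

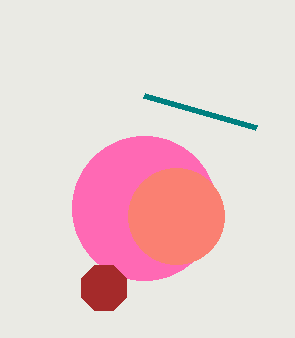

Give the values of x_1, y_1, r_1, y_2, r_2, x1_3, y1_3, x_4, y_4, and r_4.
x_1 = 144, y_1 = 208, r_1 = 72, y_2 = 288, r_2 = 24, x1_3 = 144, y1_3 = 96, x_4 = 176, y_4 = 216, r_4 = 48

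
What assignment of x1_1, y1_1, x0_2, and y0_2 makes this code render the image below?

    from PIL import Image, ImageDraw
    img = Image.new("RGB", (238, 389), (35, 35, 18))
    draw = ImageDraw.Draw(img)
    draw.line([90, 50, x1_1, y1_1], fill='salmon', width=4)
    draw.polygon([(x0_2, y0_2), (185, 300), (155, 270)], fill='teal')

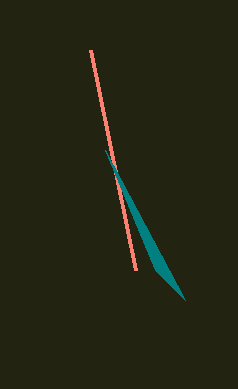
x1_1 = 135, y1_1 = 270, x0_2 = 105, y0_2 = 150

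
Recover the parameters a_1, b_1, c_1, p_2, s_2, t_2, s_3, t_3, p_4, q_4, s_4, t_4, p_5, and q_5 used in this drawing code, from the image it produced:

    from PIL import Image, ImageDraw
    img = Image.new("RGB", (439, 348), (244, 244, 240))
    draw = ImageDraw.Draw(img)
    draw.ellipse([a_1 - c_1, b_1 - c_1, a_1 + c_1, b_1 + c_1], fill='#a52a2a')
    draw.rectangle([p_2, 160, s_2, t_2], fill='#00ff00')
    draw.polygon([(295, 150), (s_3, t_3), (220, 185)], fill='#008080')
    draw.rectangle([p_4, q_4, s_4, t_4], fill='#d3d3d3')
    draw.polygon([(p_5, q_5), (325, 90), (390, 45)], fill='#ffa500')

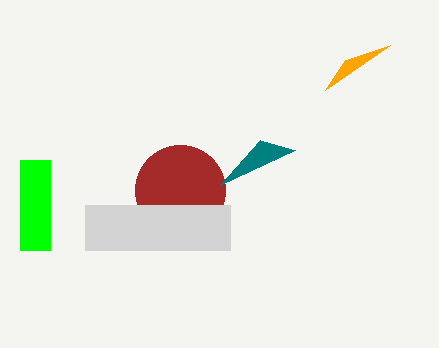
a_1 = 180, b_1 = 190, c_1 = 45, p_2 = 20, s_2 = 50, t_2 = 250, s_3 = 260, t_3 = 140, p_4 = 85, q_4 = 205, s_4 = 230, t_4 = 250, p_5 = 345, q_5 = 60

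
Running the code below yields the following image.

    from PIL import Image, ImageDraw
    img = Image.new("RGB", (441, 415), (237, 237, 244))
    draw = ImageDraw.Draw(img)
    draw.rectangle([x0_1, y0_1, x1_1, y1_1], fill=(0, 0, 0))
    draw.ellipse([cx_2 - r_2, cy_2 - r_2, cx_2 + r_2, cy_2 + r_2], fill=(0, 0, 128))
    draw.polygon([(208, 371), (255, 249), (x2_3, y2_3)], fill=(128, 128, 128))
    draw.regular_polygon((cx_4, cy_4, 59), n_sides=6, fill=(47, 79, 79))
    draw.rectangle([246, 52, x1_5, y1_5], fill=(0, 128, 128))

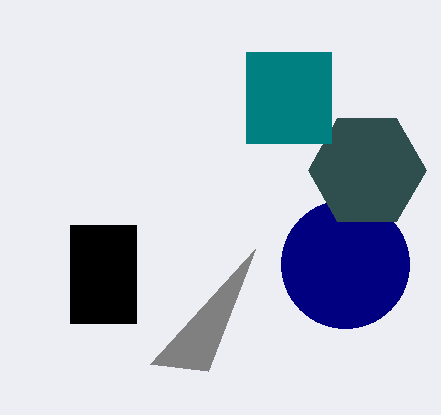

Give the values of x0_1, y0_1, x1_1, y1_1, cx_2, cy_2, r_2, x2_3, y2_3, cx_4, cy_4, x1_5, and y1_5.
x0_1 = 70, y0_1 = 225, x1_1 = 136, y1_1 = 323, cx_2 = 345, cy_2 = 264, r_2 = 64, x2_3 = 150, y2_3 = 364, cx_4 = 367, cy_4 = 170, x1_5 = 331, y1_5 = 143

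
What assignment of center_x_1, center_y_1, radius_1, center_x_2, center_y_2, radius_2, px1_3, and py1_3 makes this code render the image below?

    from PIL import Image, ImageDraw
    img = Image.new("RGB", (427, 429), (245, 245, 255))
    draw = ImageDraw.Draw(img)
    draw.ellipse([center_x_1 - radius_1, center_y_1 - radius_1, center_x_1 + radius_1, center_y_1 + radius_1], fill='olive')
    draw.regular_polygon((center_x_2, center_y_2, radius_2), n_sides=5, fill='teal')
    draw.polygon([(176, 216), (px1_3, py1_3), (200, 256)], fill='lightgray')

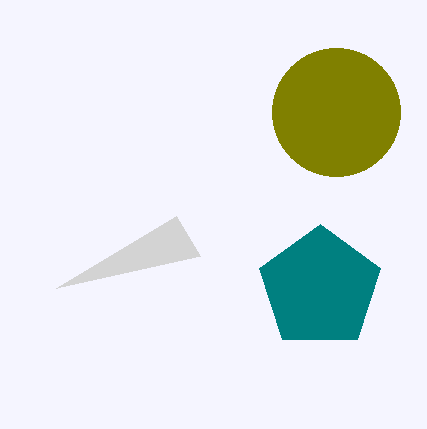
center_x_1 = 336, center_y_1 = 112, radius_1 = 64, center_x_2 = 320, center_y_2 = 288, radius_2 = 64, px1_3 = 56, py1_3 = 288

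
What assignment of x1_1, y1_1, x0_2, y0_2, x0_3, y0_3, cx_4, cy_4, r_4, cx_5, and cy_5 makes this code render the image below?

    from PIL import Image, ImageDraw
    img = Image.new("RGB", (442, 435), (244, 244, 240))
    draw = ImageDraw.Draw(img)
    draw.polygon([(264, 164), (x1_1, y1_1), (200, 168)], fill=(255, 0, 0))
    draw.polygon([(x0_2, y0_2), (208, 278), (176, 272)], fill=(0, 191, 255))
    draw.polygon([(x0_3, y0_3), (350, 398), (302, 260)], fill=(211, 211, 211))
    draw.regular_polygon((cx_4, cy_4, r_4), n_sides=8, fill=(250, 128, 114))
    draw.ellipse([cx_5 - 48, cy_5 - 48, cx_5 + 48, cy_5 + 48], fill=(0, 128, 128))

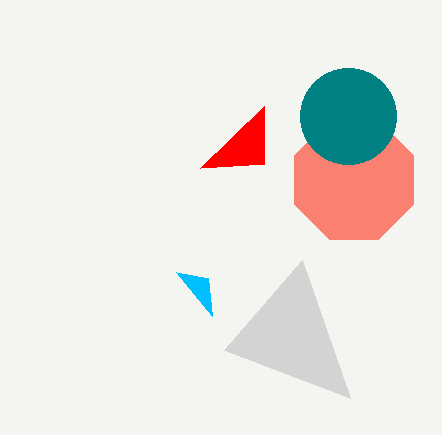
x1_1 = 264, y1_1 = 106, x0_2 = 212, y0_2 = 316, x0_3 = 224, y0_3 = 350, cx_4 = 354, cy_4 = 180, r_4 = 64, cx_5 = 348, cy_5 = 116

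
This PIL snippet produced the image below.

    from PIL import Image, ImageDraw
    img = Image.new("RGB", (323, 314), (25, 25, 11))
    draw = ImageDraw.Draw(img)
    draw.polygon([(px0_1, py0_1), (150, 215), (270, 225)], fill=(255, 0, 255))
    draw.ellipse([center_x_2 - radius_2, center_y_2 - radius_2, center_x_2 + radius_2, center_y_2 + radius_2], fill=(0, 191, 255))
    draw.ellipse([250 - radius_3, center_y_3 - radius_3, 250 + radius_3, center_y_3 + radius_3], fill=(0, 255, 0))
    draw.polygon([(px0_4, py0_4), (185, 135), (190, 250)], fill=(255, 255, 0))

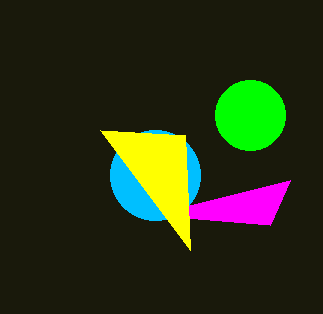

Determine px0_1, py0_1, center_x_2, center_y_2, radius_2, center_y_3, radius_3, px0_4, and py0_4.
px0_1 = 290; py0_1 = 180; center_x_2 = 155; center_y_2 = 175; radius_2 = 45; center_y_3 = 115; radius_3 = 35; px0_4 = 100; py0_4 = 130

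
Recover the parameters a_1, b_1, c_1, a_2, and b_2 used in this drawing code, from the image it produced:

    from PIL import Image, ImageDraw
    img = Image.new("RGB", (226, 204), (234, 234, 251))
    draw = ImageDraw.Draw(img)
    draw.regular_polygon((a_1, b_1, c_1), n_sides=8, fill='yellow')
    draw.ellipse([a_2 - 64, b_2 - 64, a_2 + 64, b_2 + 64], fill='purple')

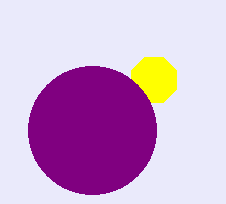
a_1 = 154
b_1 = 80
c_1 = 24
a_2 = 92
b_2 = 130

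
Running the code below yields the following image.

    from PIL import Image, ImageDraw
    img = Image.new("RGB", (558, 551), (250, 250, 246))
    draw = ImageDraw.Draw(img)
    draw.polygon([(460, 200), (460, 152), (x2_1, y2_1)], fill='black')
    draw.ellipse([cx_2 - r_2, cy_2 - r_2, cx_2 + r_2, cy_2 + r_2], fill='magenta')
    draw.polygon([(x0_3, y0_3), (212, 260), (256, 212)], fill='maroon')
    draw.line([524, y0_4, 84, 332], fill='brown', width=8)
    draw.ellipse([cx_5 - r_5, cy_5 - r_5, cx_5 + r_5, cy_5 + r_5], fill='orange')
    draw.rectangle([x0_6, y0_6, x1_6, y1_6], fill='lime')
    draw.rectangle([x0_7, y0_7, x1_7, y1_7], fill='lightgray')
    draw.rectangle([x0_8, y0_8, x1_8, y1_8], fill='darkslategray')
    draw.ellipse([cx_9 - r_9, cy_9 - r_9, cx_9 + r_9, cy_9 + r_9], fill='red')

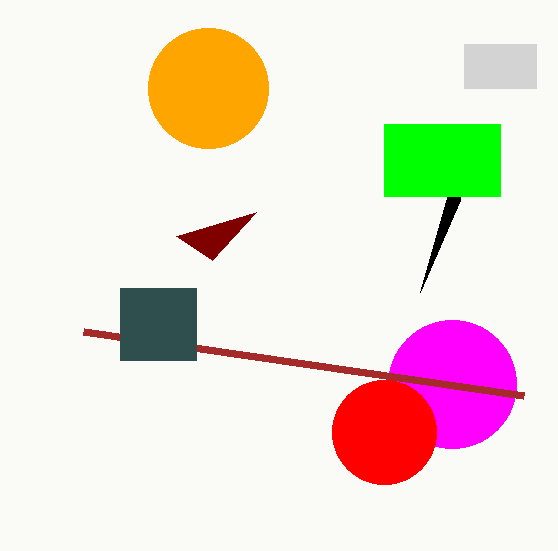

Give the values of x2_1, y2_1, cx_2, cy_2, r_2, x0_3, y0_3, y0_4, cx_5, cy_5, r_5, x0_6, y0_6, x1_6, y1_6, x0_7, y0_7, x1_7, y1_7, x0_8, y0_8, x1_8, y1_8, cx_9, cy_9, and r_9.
x2_1 = 420
y2_1 = 292
cx_2 = 452
cy_2 = 384
r_2 = 64
x0_3 = 176
y0_3 = 236
y0_4 = 396
cx_5 = 208
cy_5 = 88
r_5 = 60
x0_6 = 384
y0_6 = 124
x1_6 = 500
y1_6 = 196
x0_7 = 464
y0_7 = 44
x1_7 = 536
y1_7 = 88
x0_8 = 120
y0_8 = 288
x1_8 = 196
y1_8 = 360
cx_9 = 384
cy_9 = 432
r_9 = 52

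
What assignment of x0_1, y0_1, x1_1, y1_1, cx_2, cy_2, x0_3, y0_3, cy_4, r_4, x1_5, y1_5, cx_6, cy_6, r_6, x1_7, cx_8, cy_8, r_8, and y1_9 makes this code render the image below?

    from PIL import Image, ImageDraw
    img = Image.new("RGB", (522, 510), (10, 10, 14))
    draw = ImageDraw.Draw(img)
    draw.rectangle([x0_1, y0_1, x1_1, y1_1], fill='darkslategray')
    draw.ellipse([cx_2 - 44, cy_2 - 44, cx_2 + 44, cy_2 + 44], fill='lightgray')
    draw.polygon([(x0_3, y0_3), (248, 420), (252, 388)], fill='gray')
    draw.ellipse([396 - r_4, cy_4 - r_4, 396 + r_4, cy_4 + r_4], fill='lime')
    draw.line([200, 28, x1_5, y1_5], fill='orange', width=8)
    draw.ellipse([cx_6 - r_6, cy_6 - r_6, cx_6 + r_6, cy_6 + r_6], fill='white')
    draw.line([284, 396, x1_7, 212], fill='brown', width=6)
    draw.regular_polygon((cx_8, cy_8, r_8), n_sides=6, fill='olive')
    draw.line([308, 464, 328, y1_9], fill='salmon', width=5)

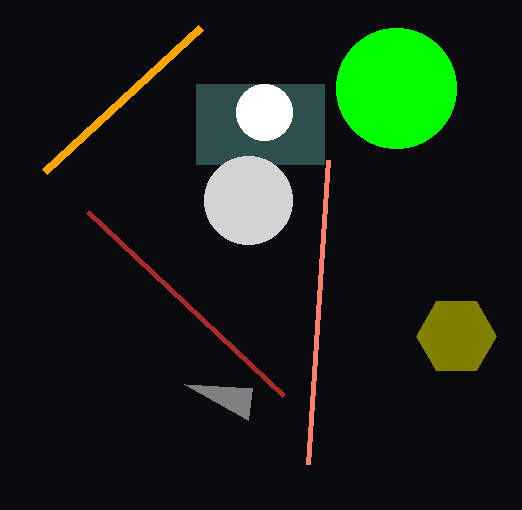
x0_1 = 196
y0_1 = 84
x1_1 = 324
y1_1 = 164
cx_2 = 248
cy_2 = 200
x0_3 = 184
y0_3 = 384
cy_4 = 88
r_4 = 60
x1_5 = 44
y1_5 = 172
cx_6 = 264
cy_6 = 112
r_6 = 28
x1_7 = 88
cx_8 = 456
cy_8 = 336
r_8 = 40
y1_9 = 160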